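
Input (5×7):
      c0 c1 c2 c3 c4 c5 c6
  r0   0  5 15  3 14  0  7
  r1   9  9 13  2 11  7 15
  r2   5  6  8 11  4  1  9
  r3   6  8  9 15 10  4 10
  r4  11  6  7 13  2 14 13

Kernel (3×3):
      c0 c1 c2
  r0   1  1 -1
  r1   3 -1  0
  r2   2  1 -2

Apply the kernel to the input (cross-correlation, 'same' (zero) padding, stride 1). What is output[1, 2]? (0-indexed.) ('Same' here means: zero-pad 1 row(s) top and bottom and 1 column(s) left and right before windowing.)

The receptive field on the zero-padded input at this output position is [5 15 3 / 9 13 2 / 6 8 11]. Elementwise product with the kernel and sum: 5·1 + 15·1 + 3·-1 + 9·3 + 13·-1 + 6·2 + 8·1 + 11·-2.

29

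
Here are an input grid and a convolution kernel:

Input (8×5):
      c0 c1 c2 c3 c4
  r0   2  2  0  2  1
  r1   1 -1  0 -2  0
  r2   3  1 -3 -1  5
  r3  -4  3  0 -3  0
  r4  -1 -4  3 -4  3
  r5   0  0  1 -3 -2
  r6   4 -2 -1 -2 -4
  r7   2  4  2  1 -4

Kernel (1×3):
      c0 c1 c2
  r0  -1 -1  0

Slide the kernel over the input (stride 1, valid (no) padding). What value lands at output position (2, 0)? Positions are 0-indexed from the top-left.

-4

The receptive field on the input at this output position is [3 1 -3]. Elementwise product with the kernel and sum: 3·-1 + 1·-1.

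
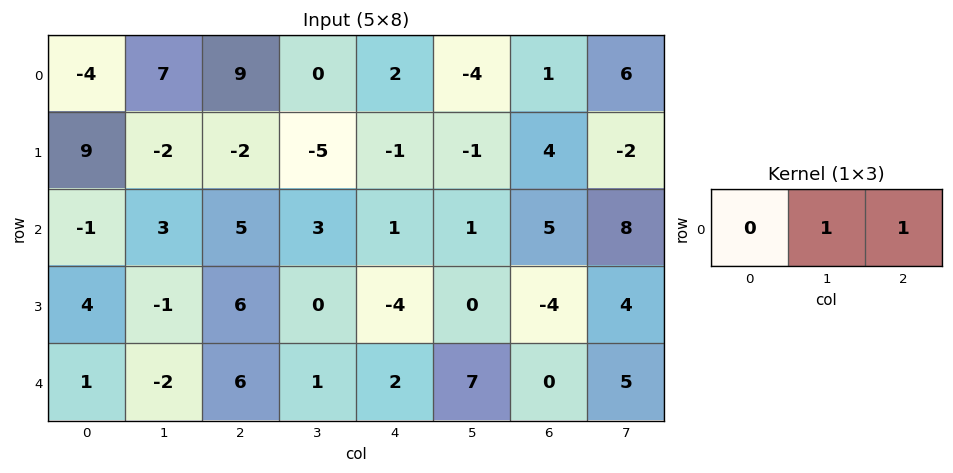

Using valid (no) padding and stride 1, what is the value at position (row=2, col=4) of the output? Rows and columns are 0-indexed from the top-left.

6

The receptive field on the input at this output position is [1 1 5]. Elementwise product with the kernel and sum: 1·1 + 5·1.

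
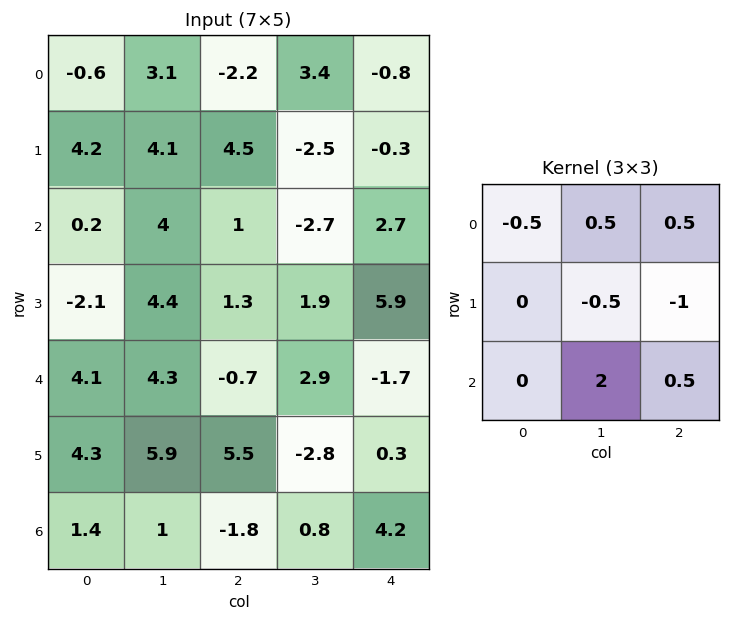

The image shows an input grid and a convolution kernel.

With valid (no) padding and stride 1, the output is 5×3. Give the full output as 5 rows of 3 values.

2.7 -0.05 -0.1
8.65 4.7 1.75
7.15 -5.35 -2.4
17 6.45 -1.95
-7.6 -4.2 5.75

Output[0,0]: The receptive field on the input at this output position is [-0.6 3.1 -2.2 / 4.2 4.1 4.5 / 0.2 4 1]. Elementwise product with the kernel and sum: -0.6·-0.5 + 3.1·0.5 + -2.2·0.5 + 4.1·-0.5 + 4.5·-1 + 4·2 + 1·0.5.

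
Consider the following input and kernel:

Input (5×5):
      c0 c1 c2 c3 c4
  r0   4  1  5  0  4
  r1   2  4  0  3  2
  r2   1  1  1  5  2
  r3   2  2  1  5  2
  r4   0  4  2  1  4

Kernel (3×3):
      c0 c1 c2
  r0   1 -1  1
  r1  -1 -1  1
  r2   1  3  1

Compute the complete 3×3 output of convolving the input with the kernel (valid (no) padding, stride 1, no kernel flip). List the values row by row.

7 4 26
6 20 13
12 18 3

Output[0,0]: The receptive field on the input at this output position is [4 1 5 / 2 4 0 / 1 1 1]. Elementwise product with the kernel and sum: 4·1 + 1·-1 + 5·1 + 2·-1 + 4·-1 + 0·1 + 1·1 + 1·3 + 1·1.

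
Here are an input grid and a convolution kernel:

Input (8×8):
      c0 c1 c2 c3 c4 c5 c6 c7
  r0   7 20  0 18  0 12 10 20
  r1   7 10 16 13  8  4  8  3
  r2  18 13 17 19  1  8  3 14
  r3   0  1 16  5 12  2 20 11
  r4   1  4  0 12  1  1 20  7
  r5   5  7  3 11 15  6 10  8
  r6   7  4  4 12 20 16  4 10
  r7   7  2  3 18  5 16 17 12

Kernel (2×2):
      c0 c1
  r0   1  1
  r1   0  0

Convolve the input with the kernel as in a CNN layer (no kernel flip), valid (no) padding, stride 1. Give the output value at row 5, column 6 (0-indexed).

18

The receptive field on the input at this output position is [10 8 / 4 10]. Elementwise product with the kernel and sum: 10·1 + 8·1.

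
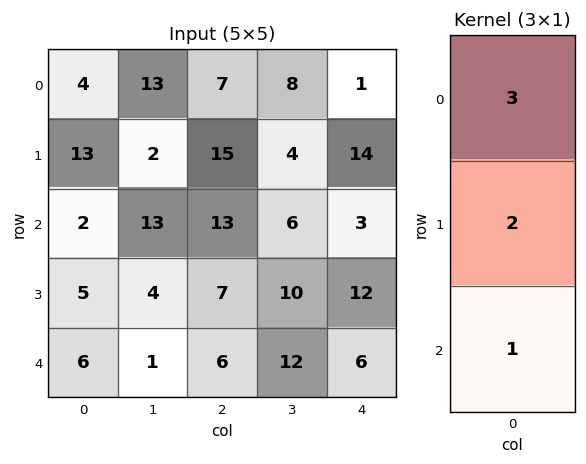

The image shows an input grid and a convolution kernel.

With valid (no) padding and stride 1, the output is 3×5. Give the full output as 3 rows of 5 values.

Output[0,0]: The receptive field on the input at this output position is [4 / 13 / 2]. Elementwise product with the kernel and sum: 4·3 + 13·2 + 2·1.

40 56 64 38 34
48 36 78 34 60
22 48 59 50 39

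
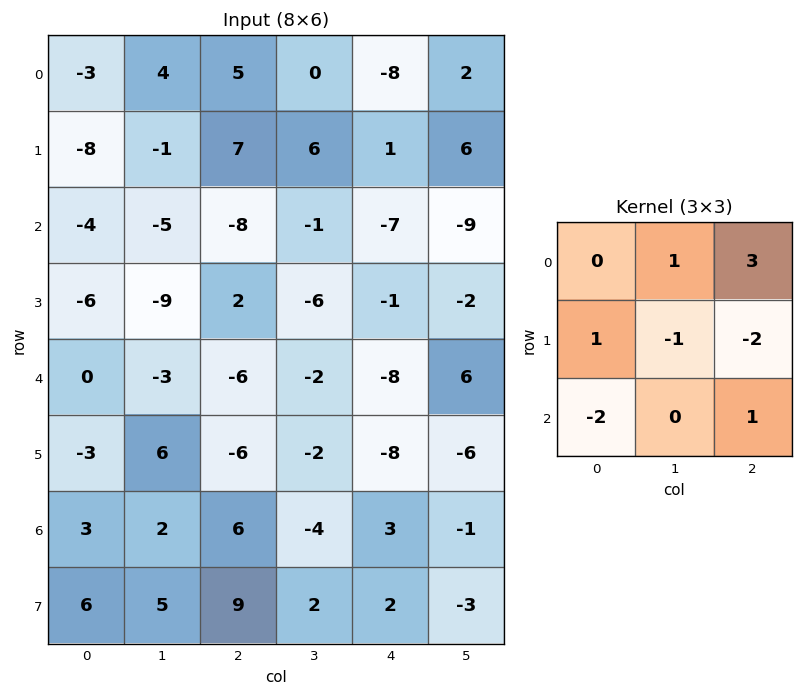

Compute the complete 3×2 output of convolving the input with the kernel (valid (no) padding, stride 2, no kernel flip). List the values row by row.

-2 -16
-36 -8
-18 -23

Output[0,0]: The receptive field on the input at this output position is [-3 4 5 / -8 -1 7 / -4 -5 -8]. Elementwise product with the kernel and sum: 4·1 + 5·3 + -8·1 + -1·-1 + 7·-2 + -4·-2 + -8·1.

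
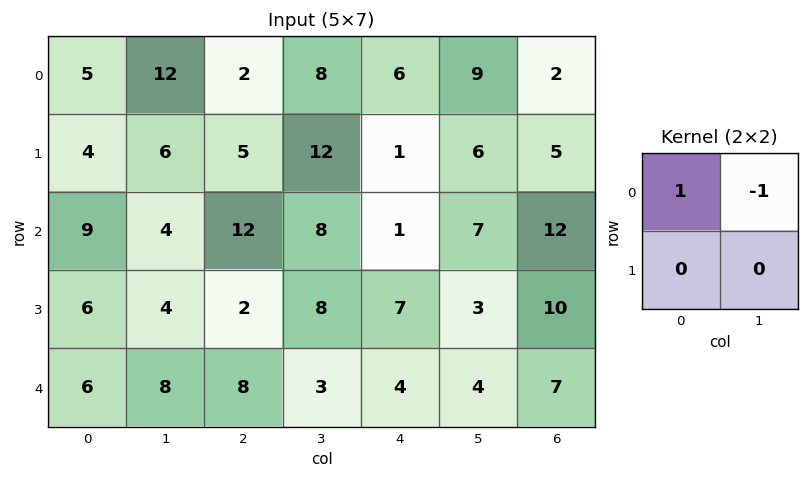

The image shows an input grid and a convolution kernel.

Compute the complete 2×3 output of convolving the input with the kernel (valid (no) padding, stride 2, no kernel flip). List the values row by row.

-7 -6 -3
5 4 -6

Output[0,0]: The receptive field on the input at this output position is [5 12 / 4 6]. Elementwise product with the kernel and sum: 5·1 + 12·-1.
Output[0,1]: The receptive field on the input at this output position is [2 8 / 5 12]. Elementwise product with the kernel and sum: 2·1 + 8·-1.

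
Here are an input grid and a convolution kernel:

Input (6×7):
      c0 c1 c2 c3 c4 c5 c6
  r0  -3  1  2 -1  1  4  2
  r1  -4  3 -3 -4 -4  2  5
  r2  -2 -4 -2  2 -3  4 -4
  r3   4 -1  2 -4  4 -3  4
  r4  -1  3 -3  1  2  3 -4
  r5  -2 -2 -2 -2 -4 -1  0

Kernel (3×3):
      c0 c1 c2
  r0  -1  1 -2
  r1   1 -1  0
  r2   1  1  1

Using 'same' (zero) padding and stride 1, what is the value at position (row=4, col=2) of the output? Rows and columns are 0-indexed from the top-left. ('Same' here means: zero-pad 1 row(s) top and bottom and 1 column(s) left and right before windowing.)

11

The receptive field on the zero-padded input at this output position is [-1 2 -4 / 3 -3 1 / -2 -2 -2]. Elementwise product with the kernel and sum: -1·-1 + 2·1 + -4·-2 + 3·1 + -3·-1 + -2·1 + -2·1 + -2·1.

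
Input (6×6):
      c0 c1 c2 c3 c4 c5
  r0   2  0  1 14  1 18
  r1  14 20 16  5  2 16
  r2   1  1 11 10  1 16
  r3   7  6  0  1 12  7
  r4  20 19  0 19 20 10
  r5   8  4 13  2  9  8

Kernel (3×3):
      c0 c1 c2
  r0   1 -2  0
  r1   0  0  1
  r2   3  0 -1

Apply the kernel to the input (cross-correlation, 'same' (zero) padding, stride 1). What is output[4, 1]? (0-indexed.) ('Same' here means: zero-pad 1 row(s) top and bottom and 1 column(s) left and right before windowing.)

6

The receptive field on the zero-padded input at this output position is [7 6 0 / 20 19 0 / 8 4 13]. Elementwise product with the kernel and sum: 7·1 + 6·-2 + 0·1 + 8·3 + 13·-1.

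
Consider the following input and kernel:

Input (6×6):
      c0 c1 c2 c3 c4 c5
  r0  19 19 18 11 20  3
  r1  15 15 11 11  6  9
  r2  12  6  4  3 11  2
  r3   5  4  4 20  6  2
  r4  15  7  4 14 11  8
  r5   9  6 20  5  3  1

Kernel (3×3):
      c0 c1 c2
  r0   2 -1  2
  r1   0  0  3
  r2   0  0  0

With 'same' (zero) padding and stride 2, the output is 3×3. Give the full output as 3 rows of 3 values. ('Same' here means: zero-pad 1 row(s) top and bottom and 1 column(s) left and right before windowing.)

Output[0,0]: The receptive field on the zero-padded input at this output position is [0 0 0 / 0 19 19 / 0 15 15]. Elementwise product with the kernel and sum: 0·2 + 0·-1 + 0·2 + 19·3.
Output[0,1]: The receptive field on the zero-padded input at this output position is [0 0 0 / 19 18 11 / 15 11 11]. Elementwise product with the kernel and sum: 0·2 + 0·-1 + 0·2 + 11·3.

57 33 9
33 50 40
24 86 62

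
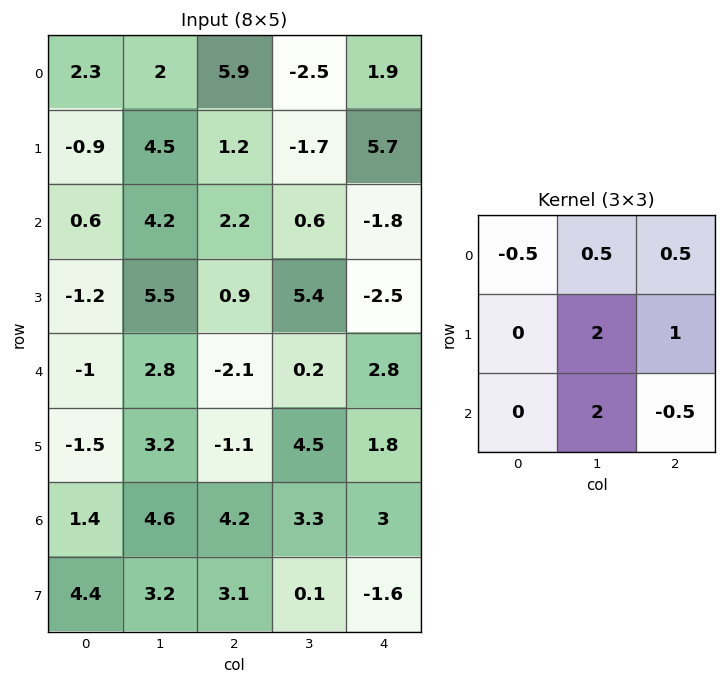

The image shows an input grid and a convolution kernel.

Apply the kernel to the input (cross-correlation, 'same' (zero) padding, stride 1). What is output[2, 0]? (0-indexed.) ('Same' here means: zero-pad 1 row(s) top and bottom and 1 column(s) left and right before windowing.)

2.05

The receptive field on the zero-padded input at this output position is [0 -0.9 4.5 / 0 0.6 4.2 / 0 -1.2 5.5]. Elementwise product with the kernel and sum: 0·-0.5 + -0.9·0.5 + 4.5·0.5 + 0.6·2 + 4.2·1 + -1.2·2 + 5.5·-0.5.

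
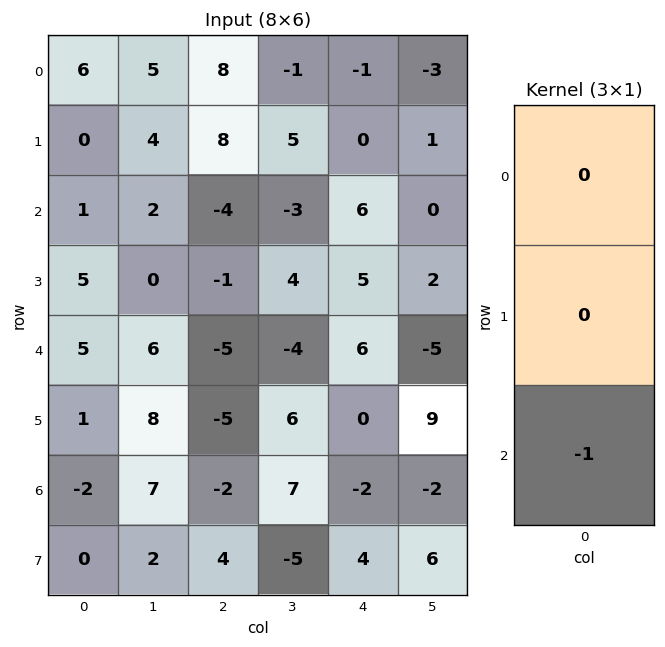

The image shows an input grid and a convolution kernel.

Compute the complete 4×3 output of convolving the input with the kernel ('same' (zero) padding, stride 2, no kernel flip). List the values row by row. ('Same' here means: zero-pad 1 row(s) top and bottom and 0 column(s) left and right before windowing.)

0 -8 0
-5 1 -5
-1 5 0
0 -4 -4

Output[0,0]: The receptive field on the zero-padded input at this output position is [0 / 6 / 0]. Elementwise product with the kernel and sum: 0·-1.
Output[0,1]: The receptive field on the zero-padded input at this output position is [0 / 8 / 8]. Elementwise product with the kernel and sum: 8·-1.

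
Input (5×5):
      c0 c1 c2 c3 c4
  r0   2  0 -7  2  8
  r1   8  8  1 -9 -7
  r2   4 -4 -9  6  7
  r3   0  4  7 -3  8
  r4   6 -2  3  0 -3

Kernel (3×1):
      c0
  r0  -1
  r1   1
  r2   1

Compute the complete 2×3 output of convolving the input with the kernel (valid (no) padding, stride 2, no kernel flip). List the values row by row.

10 -1 -8
2 19 -2

Output[0,0]: The receptive field on the input at this output position is [2 / 8 / 4]. Elementwise product with the kernel and sum: 2·-1 + 8·1 + 4·1.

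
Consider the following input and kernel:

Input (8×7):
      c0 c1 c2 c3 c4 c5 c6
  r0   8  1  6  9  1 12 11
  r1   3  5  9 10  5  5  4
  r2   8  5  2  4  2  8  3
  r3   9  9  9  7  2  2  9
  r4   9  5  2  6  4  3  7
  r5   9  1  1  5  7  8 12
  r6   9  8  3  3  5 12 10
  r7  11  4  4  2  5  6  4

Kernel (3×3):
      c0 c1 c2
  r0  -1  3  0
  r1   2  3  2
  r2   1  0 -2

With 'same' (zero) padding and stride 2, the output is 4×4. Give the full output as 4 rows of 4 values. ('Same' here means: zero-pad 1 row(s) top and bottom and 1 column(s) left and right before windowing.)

Output[0,0]: The receptive field on the zero-padded input at this output position is [0 0 0 / 0 8 1 / 0 3 5]. Elementwise product with the kernel and sum: 0·-1 + 0·3 + 0·2 + 8·3 + 1·2 + 0·1 + 5·-2.

16 23 45 62
25 41 38 34
62 37 18 60
62 33 51 88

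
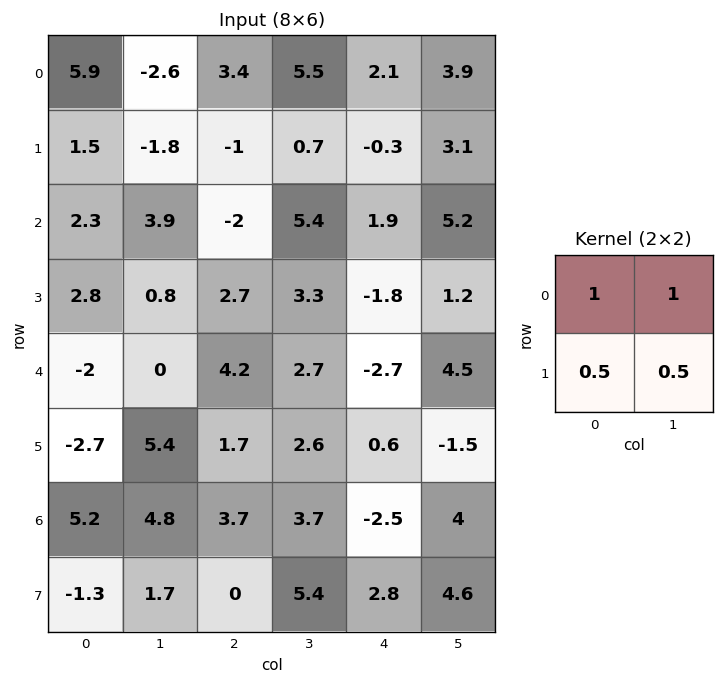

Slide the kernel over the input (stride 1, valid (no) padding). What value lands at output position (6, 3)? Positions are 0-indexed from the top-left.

5.3

The receptive field on the input at this output position is [3.7 -2.5 / 5.4 2.8]. Elementwise product with the kernel and sum: 3.7·1 + -2.5·1 + 5.4·0.5 + 2.8·0.5.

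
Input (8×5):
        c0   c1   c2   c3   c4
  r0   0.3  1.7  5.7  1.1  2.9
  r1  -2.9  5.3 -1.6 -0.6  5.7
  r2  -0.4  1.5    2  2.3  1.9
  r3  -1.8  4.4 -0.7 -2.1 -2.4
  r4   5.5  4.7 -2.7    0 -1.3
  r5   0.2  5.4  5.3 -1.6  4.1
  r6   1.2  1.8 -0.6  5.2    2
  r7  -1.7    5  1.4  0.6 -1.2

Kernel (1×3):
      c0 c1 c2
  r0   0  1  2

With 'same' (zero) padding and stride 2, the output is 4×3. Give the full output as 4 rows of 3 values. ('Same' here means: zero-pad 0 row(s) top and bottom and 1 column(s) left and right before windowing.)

3.7 7.9 2.9
2.6 6.6 1.9
14.9 -2.7 -1.3
4.8 9.8 2

Output[0,0]: The receptive field on the zero-padded input at this output position is [0 0.3 1.7]. Elementwise product with the kernel and sum: 0.3·1 + 1.7·2.
Output[0,1]: The receptive field on the zero-padded input at this output position is [1.7 5.7 1.1]. Elementwise product with the kernel and sum: 5.7·1 + 1.1·2.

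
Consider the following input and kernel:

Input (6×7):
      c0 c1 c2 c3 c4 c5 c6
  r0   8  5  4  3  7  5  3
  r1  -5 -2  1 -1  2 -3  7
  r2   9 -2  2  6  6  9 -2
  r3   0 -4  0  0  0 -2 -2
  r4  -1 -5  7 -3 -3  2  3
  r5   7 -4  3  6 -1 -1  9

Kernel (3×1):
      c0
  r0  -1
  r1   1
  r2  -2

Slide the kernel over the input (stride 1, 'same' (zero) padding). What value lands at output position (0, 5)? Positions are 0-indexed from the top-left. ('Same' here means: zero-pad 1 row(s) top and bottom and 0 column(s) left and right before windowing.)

11

The receptive field on the zero-padded input at this output position is [0 / 5 / -3]. Elementwise product with the kernel and sum: 0·-1 + 5·1 + -3·-2.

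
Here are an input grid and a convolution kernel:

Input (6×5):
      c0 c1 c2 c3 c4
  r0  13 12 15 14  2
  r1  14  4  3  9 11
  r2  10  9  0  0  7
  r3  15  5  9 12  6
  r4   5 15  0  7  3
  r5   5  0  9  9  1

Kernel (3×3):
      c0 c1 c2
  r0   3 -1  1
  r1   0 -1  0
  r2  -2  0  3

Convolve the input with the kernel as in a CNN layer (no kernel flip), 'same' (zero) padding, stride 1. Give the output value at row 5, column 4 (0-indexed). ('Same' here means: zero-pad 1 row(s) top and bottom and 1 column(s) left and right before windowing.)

The receptive field on the zero-padded input at this output position is [7 3 0 / 9 1 0 / 0 0 0]. Elementwise product with the kernel and sum: 7·3 + 3·-1 + 0·1 + 1·-1 + 0·-2 + 0·3.

17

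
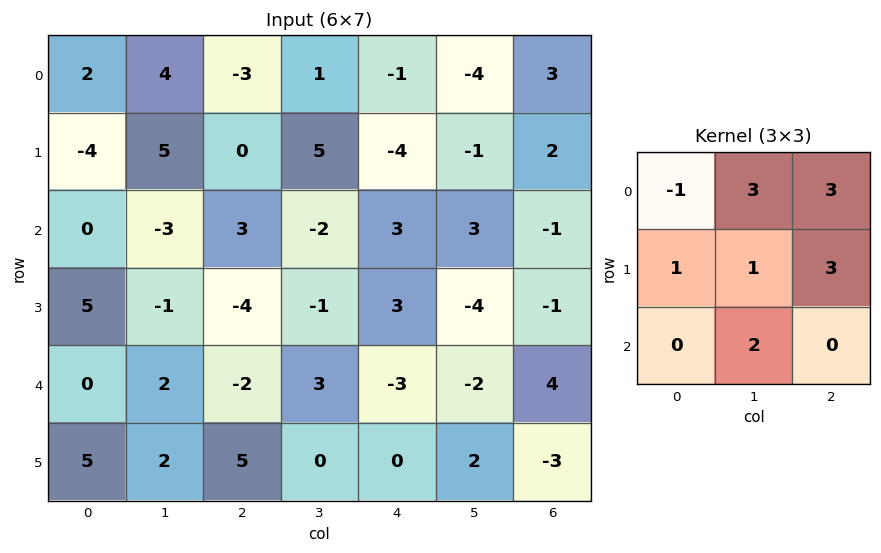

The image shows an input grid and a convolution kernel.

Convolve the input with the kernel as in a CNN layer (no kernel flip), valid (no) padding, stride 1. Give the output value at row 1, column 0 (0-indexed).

The receptive field on the input at this output position is [-4 5 0 / 0 -3 3 / 5 -1 -4]. Elementwise product with the kernel and sum: -4·-1 + 5·3 + 0·3 + 0·1 + -3·1 + 3·3 + -1·2.

23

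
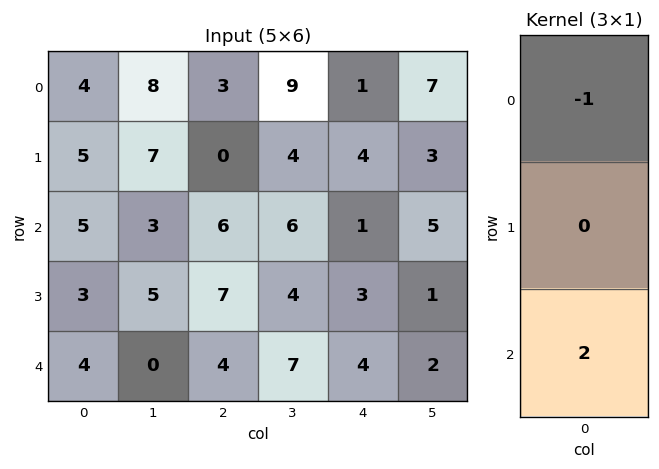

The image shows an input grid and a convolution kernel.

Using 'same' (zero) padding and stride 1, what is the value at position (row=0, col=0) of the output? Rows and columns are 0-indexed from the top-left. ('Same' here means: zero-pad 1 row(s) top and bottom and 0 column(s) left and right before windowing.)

The receptive field on the zero-padded input at this output position is [0 / 4 / 5]. Elementwise product with the kernel and sum: 0·-1 + 5·2.

10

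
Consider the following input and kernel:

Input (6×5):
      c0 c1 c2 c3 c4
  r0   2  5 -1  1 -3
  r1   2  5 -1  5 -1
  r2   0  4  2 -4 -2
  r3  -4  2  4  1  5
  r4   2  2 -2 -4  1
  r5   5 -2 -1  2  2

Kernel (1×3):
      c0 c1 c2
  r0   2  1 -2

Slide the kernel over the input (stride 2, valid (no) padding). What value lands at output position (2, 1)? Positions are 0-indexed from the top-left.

-10

The receptive field on the input at this output position is [-2 -4 1]. Elementwise product with the kernel and sum: -2·2 + -4·1 + 1·-2.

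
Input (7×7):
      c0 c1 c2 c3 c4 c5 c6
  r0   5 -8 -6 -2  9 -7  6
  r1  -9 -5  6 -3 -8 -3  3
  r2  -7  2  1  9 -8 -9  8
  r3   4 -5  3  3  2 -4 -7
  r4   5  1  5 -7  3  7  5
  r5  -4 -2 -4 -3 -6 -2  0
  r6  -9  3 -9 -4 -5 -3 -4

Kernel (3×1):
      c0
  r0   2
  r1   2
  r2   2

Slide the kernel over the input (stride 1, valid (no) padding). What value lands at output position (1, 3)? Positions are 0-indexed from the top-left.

18

The receptive field on the input at this output position is [-3 / 9 / 3]. Elementwise product with the kernel and sum: -3·2 + 9·2 + 3·2.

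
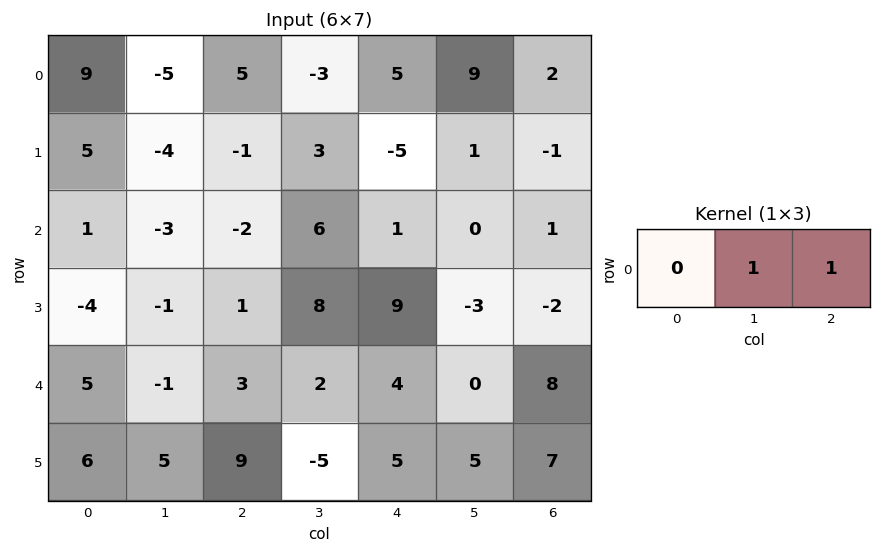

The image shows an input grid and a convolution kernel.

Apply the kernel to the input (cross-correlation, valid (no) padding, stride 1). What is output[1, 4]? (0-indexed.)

0

The receptive field on the input at this output position is [-5 1 -1]. Elementwise product with the kernel and sum: 1·1 + -1·1.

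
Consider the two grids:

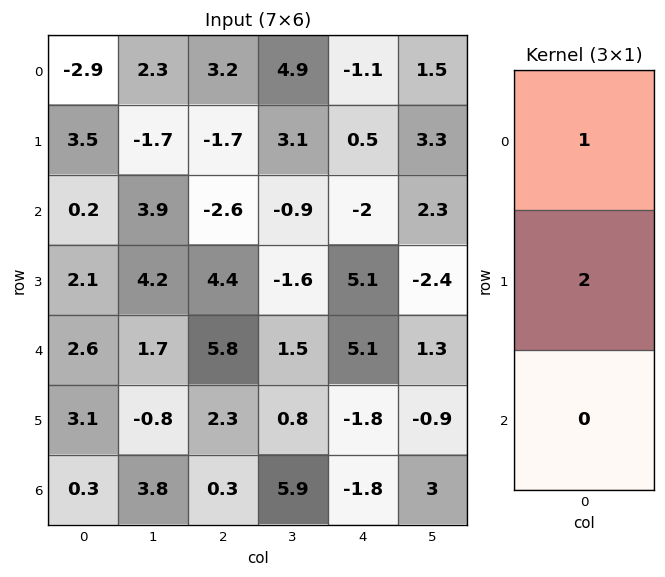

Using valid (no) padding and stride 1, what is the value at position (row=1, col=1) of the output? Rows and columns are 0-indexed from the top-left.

6.1

The receptive field on the input at this output position is [-1.7 / 3.9 / 4.2]. Elementwise product with the kernel and sum: -1.7·1 + 3.9·2.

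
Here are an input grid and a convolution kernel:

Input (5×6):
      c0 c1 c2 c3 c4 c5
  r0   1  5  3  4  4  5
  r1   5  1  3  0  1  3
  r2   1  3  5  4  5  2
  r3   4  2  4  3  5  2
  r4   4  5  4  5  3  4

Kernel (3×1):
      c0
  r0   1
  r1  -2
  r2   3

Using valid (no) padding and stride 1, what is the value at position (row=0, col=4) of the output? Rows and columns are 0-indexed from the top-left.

17

The receptive field on the input at this output position is [4 / 1 / 5]. Elementwise product with the kernel and sum: 4·1 + 1·-2 + 5·3.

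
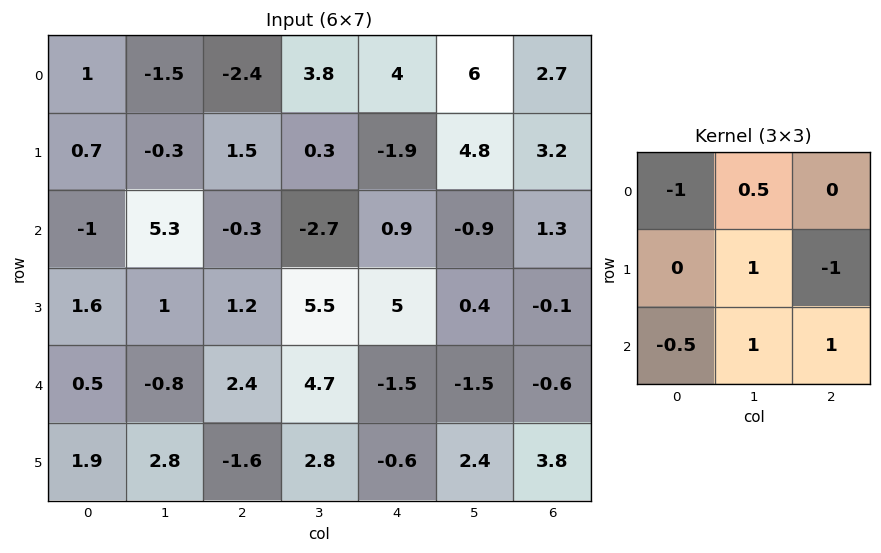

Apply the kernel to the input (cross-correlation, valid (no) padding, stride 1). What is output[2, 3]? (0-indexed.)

The receptive field on the input at this output position is [-2.7 0.9 -0.9 / 5.5 5 0.4 / 4.7 -1.5 -1.5]. Elementwise product with the kernel and sum: -2.7·-1 + 0.9·0.5 + 5·1 + 0.4·-1 + 4.7·-0.5 + -1.5·1 + -1.5·1.

2.4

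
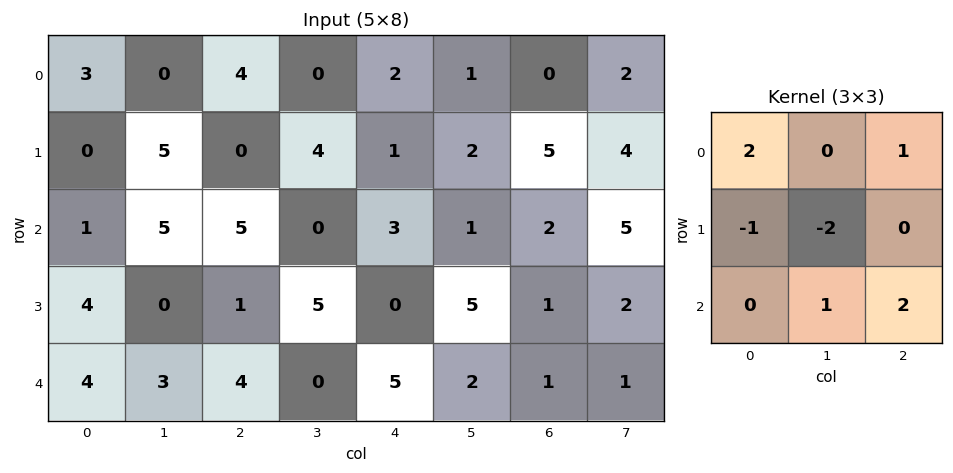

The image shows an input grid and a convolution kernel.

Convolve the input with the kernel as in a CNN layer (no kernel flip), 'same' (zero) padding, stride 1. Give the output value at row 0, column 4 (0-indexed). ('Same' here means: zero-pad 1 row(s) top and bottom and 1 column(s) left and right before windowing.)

1

The receptive field on the zero-padded input at this output position is [0 0 0 / 0 2 1 / 4 1 2]. Elementwise product with the kernel and sum: 0·2 + 0·1 + 0·-1 + 2·-2 + 1·1 + 2·2.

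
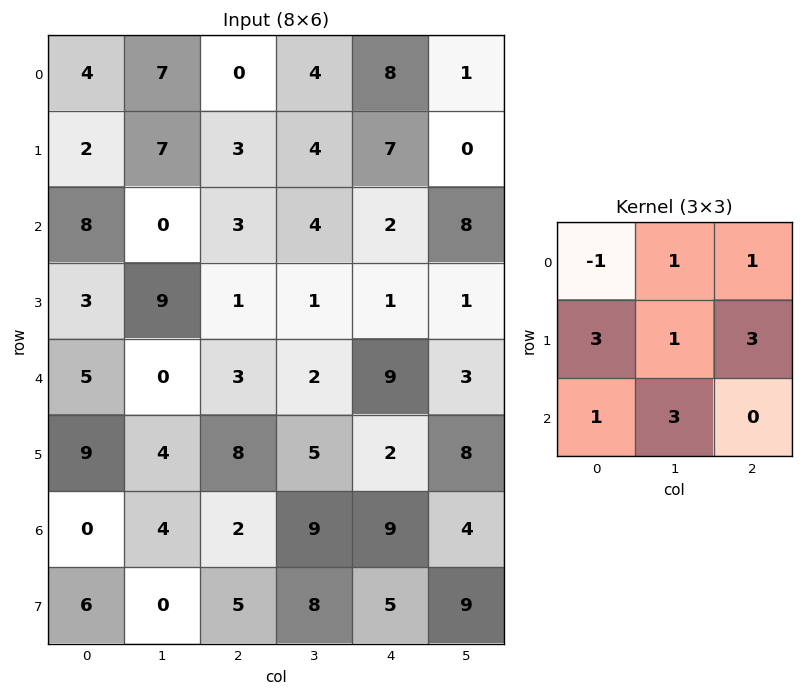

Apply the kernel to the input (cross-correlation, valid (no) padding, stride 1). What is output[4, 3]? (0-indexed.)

The receptive field on the input at this output position is [2 9 3 / 5 2 8 / 9 9 4]. Elementwise product with the kernel and sum: 2·-1 + 9·1 + 3·1 + 5·3 + 2·1 + 8·3 + 9·1 + 9·3.

87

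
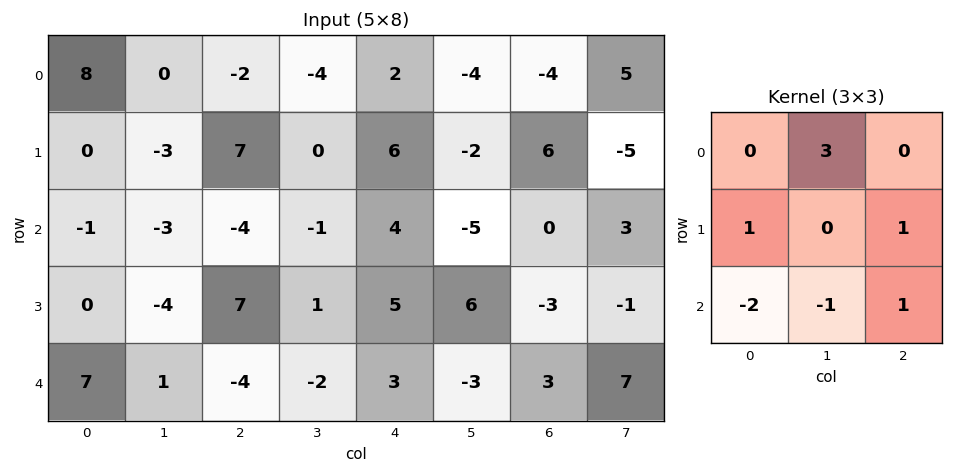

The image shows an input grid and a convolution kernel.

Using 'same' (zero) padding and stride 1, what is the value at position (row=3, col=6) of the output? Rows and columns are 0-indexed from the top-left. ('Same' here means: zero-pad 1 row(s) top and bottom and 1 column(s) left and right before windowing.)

15

The receptive field on the zero-padded input at this output position is [-5 0 3 / 6 -3 -1 / -3 3 7]. Elementwise product with the kernel and sum: 0·3 + 6·1 + -1·1 + -3·-2 + 3·-1 + 7·1.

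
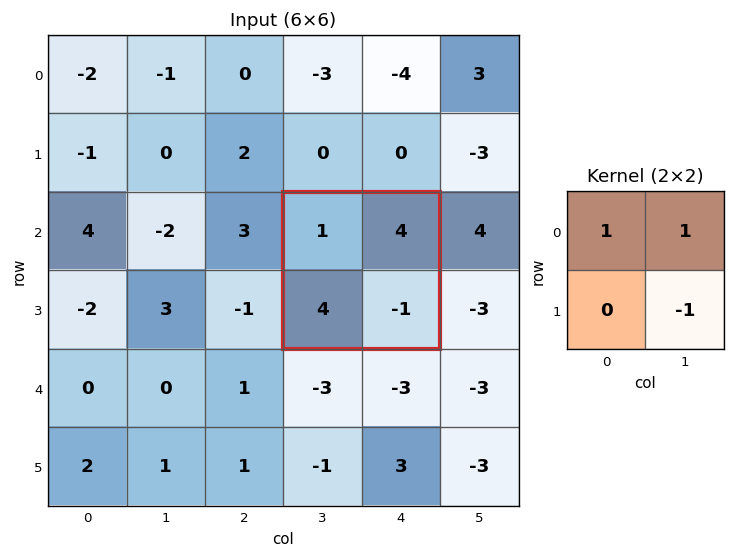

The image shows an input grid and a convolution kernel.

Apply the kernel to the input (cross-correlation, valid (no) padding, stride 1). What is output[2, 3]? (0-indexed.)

The receptive field on the input at this output position is [1 4 / 4 -1]. Elementwise product with the kernel and sum: 1·1 + 4·1 + -1·-1.

6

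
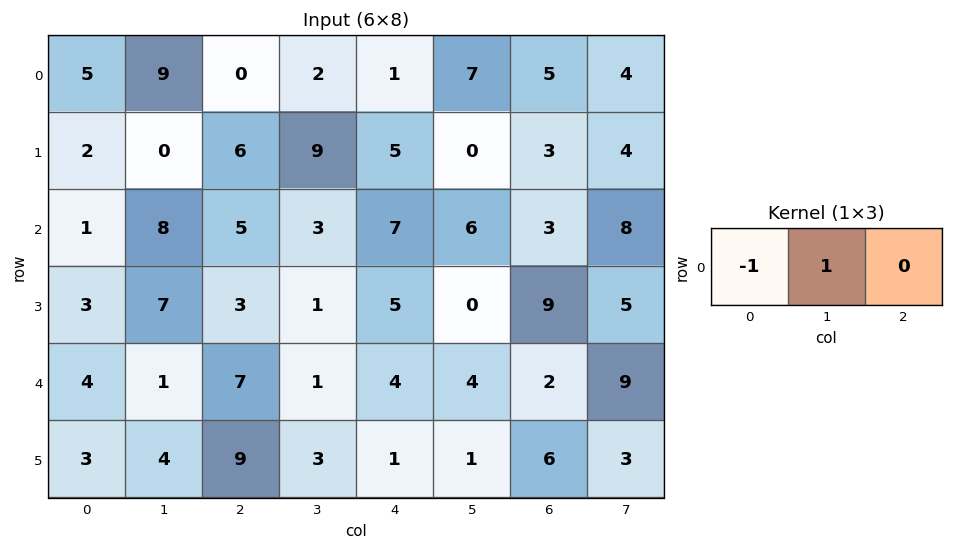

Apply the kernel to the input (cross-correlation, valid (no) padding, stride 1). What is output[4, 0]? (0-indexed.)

The receptive field on the input at this output position is [4 1 7]. Elementwise product with the kernel and sum: 4·-1 + 1·1.

-3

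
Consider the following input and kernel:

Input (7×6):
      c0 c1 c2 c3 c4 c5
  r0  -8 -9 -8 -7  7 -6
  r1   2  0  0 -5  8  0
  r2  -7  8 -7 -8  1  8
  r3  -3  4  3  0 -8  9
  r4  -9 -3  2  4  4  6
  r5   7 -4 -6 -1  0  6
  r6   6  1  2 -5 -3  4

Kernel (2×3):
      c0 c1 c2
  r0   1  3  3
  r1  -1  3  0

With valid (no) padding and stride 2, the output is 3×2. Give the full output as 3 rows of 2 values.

Output[0,0]: The receptive field on the input at this output position is [-8 -9 -8 / 2 0 0]. Elementwise product with the kernel and sum: -8·1 + -9·3 + -8·3 + 2·-1 + 0·3.

-61 -23
11 -31
-31 29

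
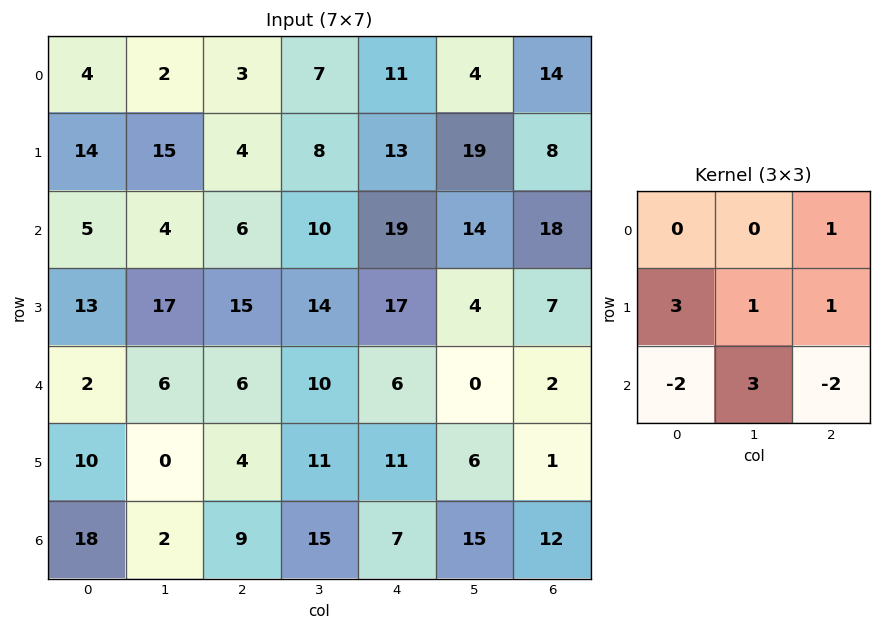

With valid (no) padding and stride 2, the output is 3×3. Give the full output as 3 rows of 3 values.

54 24 48
79 101 64
-8 53 49

Output[0,0]: The receptive field on the input at this output position is [4 2 3 / 14 15 4 / 5 4 6]. Elementwise product with the kernel and sum: 3·1 + 14·3 + 15·1 + 4·1 + 5·-2 + 4·3 + 6·-2.
Output[0,1]: The receptive field on the input at this output position is [3 7 11 / 4 8 13 / 6 10 19]. Elementwise product with the kernel and sum: 11·1 + 4·3 + 8·1 + 13·1 + 6·-2 + 10·3 + 19·-2.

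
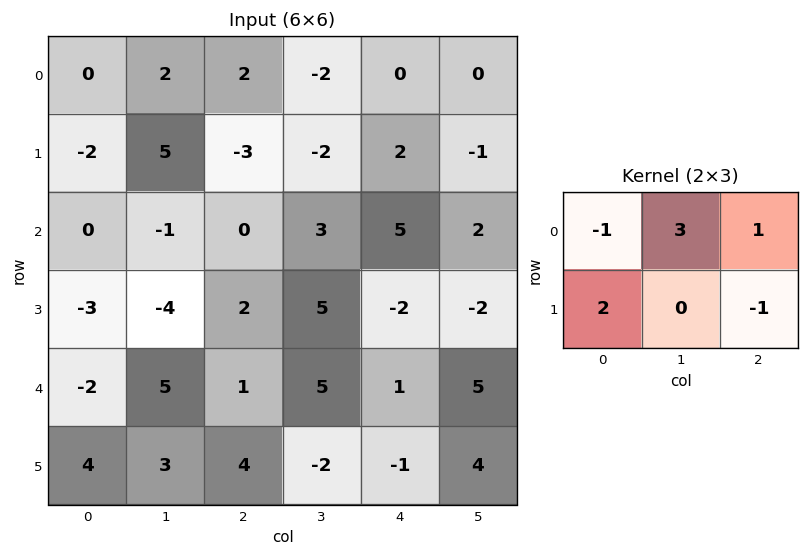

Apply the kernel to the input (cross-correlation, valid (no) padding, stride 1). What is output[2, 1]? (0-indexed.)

-9

The receptive field on the input at this output position is [-1 0 3 / -4 2 5]. Elementwise product with the kernel and sum: -1·-1 + 0·3 + 3·1 + -4·2 + 5·-1.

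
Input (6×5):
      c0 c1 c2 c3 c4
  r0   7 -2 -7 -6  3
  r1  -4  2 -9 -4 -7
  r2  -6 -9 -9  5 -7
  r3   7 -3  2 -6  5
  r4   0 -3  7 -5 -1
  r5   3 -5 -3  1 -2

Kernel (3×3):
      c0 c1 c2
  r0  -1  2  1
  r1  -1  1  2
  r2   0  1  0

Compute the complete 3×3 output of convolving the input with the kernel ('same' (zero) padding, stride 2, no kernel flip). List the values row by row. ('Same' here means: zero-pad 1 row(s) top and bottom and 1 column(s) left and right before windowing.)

-1 -26 2
-23 -12 -17
8 -2 18

Output[0,0]: The receptive field on the zero-padded input at this output position is [0 0 0 / 0 7 -2 / 0 -4 2]. Elementwise product with the kernel and sum: 0·-1 + 0·2 + 0·1 + 0·-1 + 7·1 + -2·2 + -4·1.
Output[0,1]: The receptive field on the zero-padded input at this output position is [0 0 0 / -2 -7 -6 / 2 -9 -4]. Elementwise product with the kernel and sum: 0·-1 + 0·2 + 0·1 + -2·-1 + -7·1 + -6·2 + -9·1.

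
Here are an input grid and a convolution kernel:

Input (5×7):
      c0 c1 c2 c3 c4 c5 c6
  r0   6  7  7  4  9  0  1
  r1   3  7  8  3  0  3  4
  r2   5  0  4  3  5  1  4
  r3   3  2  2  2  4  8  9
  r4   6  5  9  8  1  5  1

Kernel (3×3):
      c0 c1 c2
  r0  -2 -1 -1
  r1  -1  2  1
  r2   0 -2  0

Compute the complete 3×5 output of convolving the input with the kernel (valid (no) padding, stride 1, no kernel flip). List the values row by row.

Output[0,0]: The receptive field on the input at this output position is [6 7 7 / 3 7 8 / 5 0 4]. Elementwise product with the kernel and sum: 6·-2 + 7·-1 + 7·-1 + 3·-1 + 7·2 + 8·1 + 0·-2.
Output[0,1]: The receptive field on the input at this output position is [7 7 4 / 7 8 3 / 0 4 3]. Elementwise product with the kernel and sum: 7·-2 + 7·-1 + 4·-1 + 7·-1 + 8·2 + 3·1 + 4·-2.

-7 -21 -35 -27 -11
-26 -18 -16 -9 -22
-21 -21 -26 0 -4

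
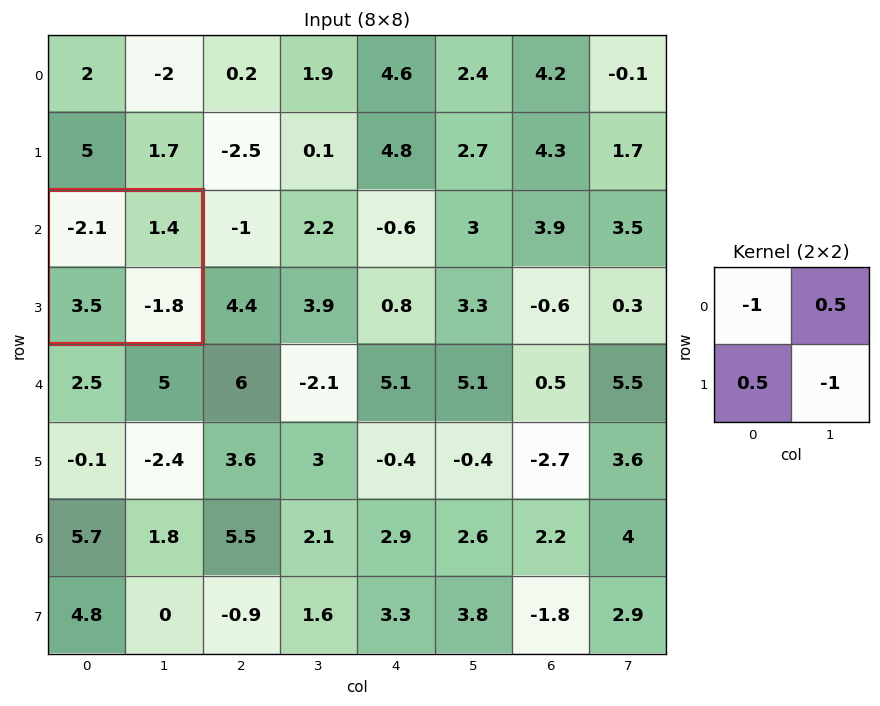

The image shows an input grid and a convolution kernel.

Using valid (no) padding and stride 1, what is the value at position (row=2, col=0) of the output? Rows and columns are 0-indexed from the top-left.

The receptive field on the input at this output position is [-2.1 1.4 / 3.5 -1.8]. Elementwise product with the kernel and sum: -2.1·-1 + 1.4·0.5 + 3.5·0.5 + -1.8·-1.

6.35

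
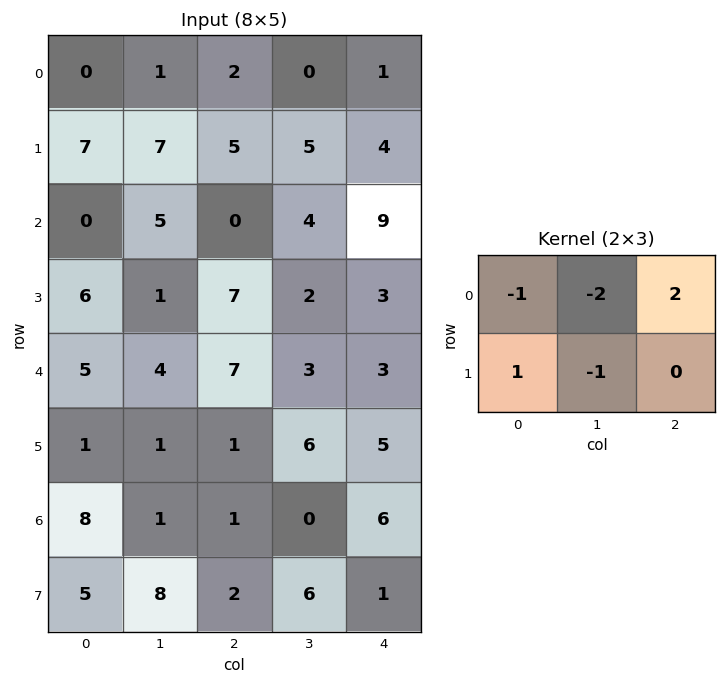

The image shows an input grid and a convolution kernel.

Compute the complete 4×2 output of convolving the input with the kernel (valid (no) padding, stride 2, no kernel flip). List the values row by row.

Output[0,0]: The receptive field on the input at this output position is [0 1 2 / 7 7 5]. Elementwise product with the kernel and sum: 0·-1 + 1·-2 + 2·2 + 7·1 + 7·-1.
Output[0,1]: The receptive field on the input at this output position is [2 0 1 / 5 5 4]. Elementwise product with the kernel and sum: 2·-1 + 0·-2 + 1·2 + 5·1 + 5·-1.

2 0
-5 15
1 -12
-11 7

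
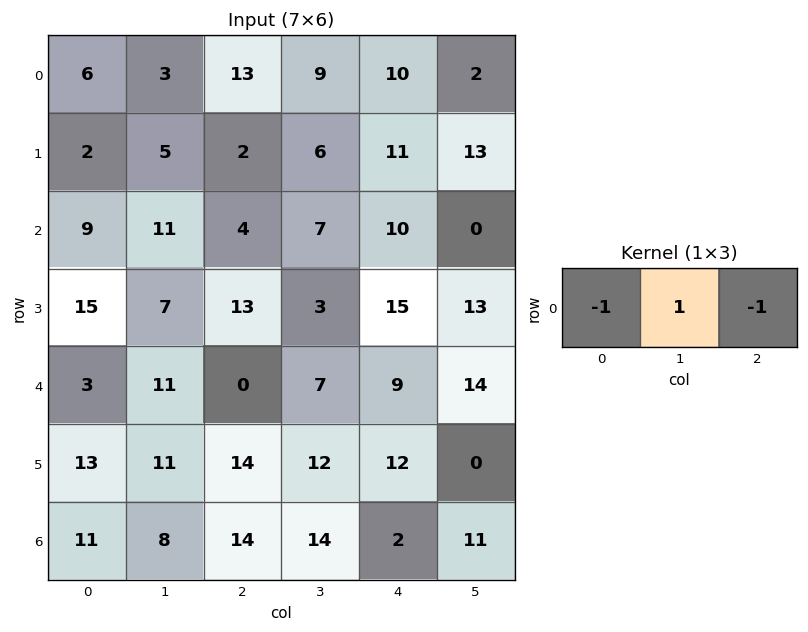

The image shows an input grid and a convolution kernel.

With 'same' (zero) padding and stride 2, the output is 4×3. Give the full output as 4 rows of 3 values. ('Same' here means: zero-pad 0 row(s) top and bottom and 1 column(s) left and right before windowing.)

Output[0,0]: The receptive field on the zero-padded input at this output position is [0 6 3]. Elementwise product with the kernel and sum: 0·-1 + 6·1 + 3·-1.

3 1 -1
-2 -14 3
-8 -18 -12
3 -8 -23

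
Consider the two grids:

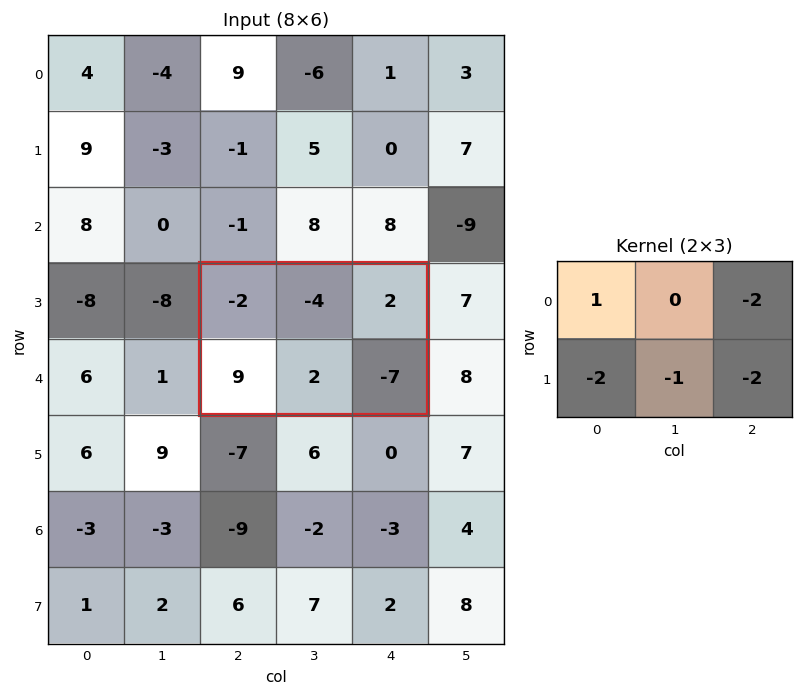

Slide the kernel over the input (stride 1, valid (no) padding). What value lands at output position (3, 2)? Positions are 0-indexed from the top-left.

-12

The receptive field on the input at this output position is [-2 -4 2 / 9 2 -7]. Elementwise product with the kernel and sum: -2·1 + 2·-2 + 9·-2 + 2·-1 + -7·-2.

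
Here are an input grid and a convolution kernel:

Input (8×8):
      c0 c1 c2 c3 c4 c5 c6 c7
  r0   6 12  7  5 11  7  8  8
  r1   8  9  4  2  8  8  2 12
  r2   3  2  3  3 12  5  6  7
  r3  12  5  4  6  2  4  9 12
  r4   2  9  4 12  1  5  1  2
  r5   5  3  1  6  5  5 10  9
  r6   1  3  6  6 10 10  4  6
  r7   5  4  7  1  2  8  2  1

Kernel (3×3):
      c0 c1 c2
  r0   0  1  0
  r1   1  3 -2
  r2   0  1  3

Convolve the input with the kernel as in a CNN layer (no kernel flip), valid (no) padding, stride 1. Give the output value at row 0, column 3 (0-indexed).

The receptive field on the input at this output position is [5 11 7 / 2 8 8 / 3 12 5]. Elementwise product with the kernel and sum: 11·1 + 2·1 + 8·3 + 8·-2 + 12·1 + 5·3.

48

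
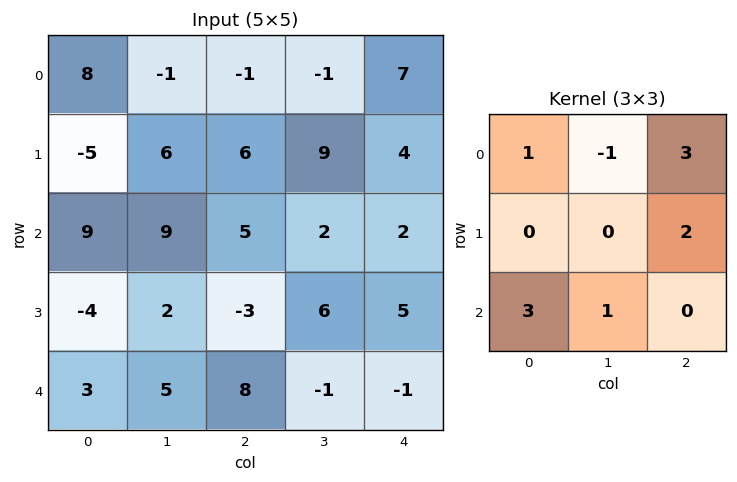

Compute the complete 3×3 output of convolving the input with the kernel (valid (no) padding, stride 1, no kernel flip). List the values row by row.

Output[0,0]: The receptive field on the input at this output position is [8 -1 -1 / -5 6 6 / 9 9 5]. Elementwise product with the kernel and sum: 8·1 + -1·-1 + -1·3 + 6·2 + 9·3 + 9·1.

54 47 46
7 34 10
23 45 42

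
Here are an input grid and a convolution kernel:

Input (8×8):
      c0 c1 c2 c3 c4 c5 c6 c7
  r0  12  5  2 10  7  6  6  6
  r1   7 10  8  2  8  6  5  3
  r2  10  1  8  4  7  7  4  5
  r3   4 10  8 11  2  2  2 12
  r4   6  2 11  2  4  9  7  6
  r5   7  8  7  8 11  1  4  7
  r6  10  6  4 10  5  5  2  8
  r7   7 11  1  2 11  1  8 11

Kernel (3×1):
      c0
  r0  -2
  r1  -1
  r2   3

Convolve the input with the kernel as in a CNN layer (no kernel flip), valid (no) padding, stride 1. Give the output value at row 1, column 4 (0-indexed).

The receptive field on the input at this output position is [8 / 7 / 2]. Elementwise product with the kernel and sum: 8·-2 + 7·-1 + 2·3.

-17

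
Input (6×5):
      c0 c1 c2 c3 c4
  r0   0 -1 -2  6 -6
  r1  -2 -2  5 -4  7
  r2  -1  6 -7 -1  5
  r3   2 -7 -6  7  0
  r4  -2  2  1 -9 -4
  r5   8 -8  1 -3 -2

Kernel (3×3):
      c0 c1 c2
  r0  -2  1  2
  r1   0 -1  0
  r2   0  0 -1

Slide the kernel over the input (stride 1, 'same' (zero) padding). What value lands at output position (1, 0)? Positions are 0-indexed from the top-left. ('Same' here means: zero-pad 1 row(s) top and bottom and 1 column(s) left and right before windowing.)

The receptive field on the zero-padded input at this output position is [0 0 -1 / 0 -2 -2 / 0 -1 6]. Elementwise product with the kernel and sum: 0·-2 + 0·1 + -1·2 + -2·-1 + 6·-1.

-6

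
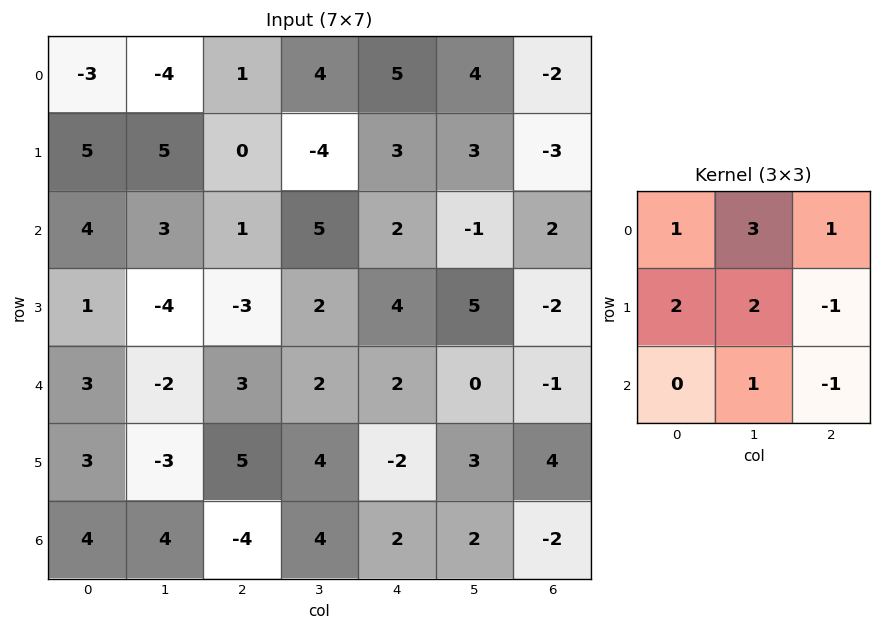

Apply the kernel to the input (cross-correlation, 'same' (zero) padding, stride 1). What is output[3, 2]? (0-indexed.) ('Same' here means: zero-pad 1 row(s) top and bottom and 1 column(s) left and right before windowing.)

-4

The receptive field on the zero-padded input at this output position is [3 1 5 / -4 -3 2 / -2 3 2]. Elementwise product with the kernel and sum: 3·1 + 1·3 + 5·1 + -4·2 + -3·2 + 2·-1 + 3·1 + 2·-1.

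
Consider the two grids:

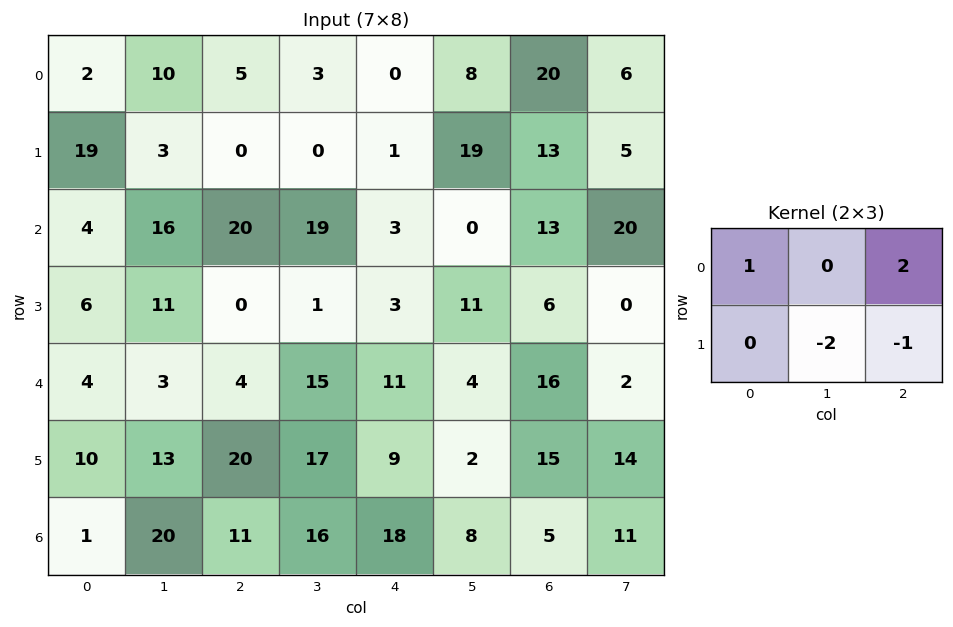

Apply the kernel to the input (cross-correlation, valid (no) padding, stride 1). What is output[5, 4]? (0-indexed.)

18

The receptive field on the input at this output position is [9 2 15 / 18 8 5]. Elementwise product with the kernel and sum: 9·1 + 15·2 + 8·-2 + 5·-1.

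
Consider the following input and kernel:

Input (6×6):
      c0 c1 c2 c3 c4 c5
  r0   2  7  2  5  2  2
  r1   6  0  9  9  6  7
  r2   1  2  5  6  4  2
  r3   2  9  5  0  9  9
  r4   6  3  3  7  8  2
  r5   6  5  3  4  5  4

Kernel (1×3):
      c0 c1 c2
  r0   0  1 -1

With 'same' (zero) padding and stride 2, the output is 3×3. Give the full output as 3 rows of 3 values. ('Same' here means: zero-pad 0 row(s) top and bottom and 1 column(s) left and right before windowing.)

-5 -3 0
-1 -1 2
3 -4 6

Output[0,0]: The receptive field on the zero-padded input at this output position is [0 2 7]. Elementwise product with the kernel and sum: 2·1 + 7·-1.
Output[0,1]: The receptive field on the zero-padded input at this output position is [7 2 5]. Elementwise product with the kernel and sum: 2·1 + 5·-1.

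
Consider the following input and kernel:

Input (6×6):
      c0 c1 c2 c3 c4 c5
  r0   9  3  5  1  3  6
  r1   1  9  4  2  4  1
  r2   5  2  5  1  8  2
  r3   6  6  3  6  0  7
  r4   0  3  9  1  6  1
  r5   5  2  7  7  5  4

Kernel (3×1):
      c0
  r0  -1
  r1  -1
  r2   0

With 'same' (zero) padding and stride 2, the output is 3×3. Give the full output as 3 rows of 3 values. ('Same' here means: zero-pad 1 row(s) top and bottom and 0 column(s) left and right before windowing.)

-9 -5 -3
-6 -9 -12
-6 -12 -6

Output[0,0]: The receptive field on the zero-padded input at this output position is [0 / 9 / 1]. Elementwise product with the kernel and sum: 0·-1 + 9·-1.
Output[0,1]: The receptive field on the zero-padded input at this output position is [0 / 5 / 4]. Elementwise product with the kernel and sum: 0·-1 + 5·-1.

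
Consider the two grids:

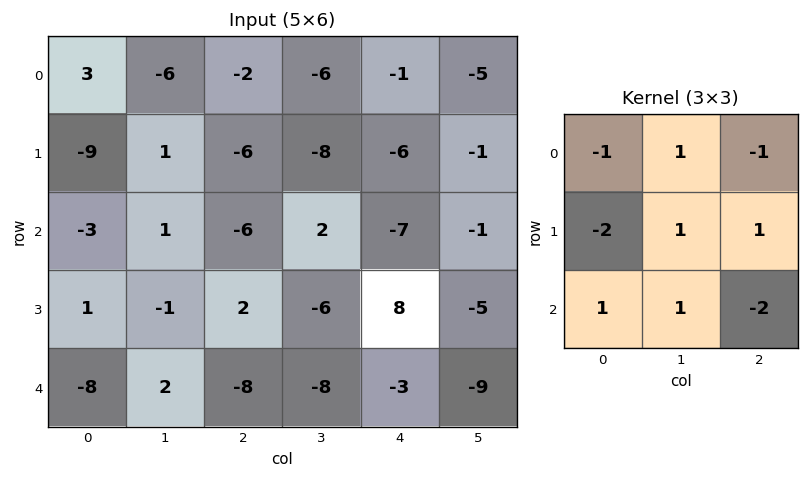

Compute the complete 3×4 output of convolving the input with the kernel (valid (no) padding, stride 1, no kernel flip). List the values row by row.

Output[0,0]: The receptive field on the input at this output position is [3 -6 -2 / -9 1 -6 / -3 1 -6]. Elementwise product with the kernel and sum: 3·-1 + -6·1 + -2·-1 + -9·-2 + 1·1 + -6·1 + -3·1 + 1·1 + -6·-2.
Output[0,1]: The receptive field on the input at this output position is [-6 -2 -6 / 1 -6 -8 / 1 -6 2]. Elementwise product with the kernel and sum: -6·-1 + -2·1 + -6·-1 + 1·-2 + -6·1 + -8·1 + 1·1 + -6·1 + 2·-2.

16 -15 5 16
13 8 -9 3
19 -1 3 14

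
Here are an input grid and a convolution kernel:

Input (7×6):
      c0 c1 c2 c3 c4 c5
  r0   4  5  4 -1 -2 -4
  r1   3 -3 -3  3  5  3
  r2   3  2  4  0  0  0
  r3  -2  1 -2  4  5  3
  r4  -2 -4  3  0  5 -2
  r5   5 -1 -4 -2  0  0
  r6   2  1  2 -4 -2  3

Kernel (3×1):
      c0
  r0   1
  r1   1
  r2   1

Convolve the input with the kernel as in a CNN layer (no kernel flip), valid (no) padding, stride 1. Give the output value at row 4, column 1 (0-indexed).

-4

The receptive field on the input at this output position is [-4 / -1 / 1]. Elementwise product with the kernel and sum: -4·1 + -1·1 + 1·1.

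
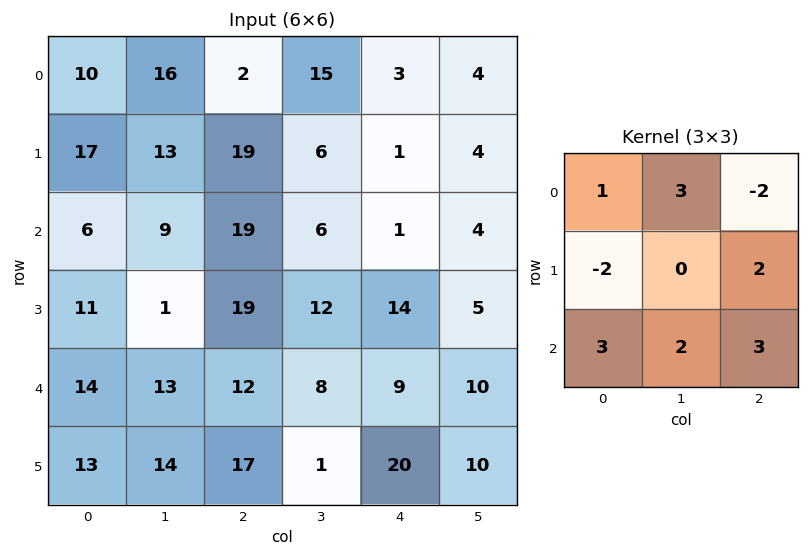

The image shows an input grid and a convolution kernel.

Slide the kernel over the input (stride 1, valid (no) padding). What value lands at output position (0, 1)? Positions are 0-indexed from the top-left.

61

The receptive field on the input at this output position is [16 2 15 / 13 19 6 / 9 19 6]. Elementwise product with the kernel and sum: 16·1 + 2·3 + 15·-2 + 13·-2 + 6·2 + 9·3 + 19·2 + 6·3.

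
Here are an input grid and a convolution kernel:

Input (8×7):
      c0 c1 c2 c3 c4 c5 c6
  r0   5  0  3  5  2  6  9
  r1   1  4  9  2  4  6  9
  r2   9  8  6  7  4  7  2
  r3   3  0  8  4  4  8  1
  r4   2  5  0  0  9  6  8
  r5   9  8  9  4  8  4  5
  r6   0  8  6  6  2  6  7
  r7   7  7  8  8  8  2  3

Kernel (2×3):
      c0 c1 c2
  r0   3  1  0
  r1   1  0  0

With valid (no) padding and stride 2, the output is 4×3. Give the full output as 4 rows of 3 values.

16 23 16
38 33 23
20 9 41
15 32 20

Output[0,0]: The receptive field on the input at this output position is [5 0 3 / 1 4 9]. Elementwise product with the kernel and sum: 5·3 + 0·1 + 1·1.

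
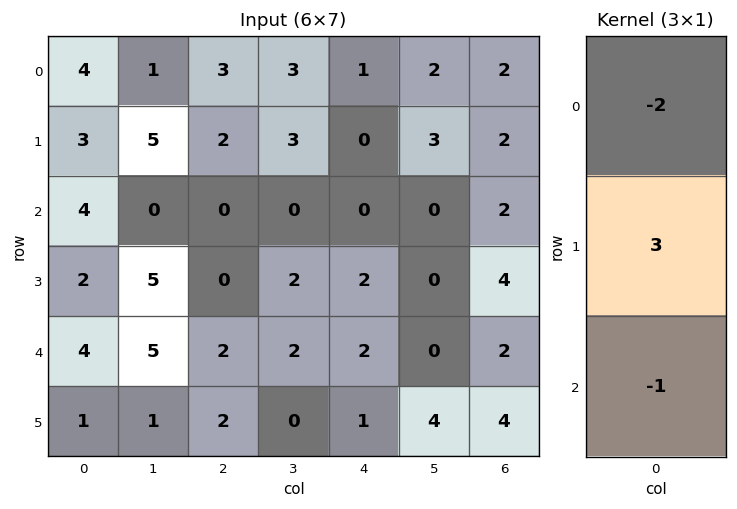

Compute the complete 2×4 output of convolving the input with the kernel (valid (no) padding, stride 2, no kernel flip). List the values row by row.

Output[0,0]: The receptive field on the input at this output position is [4 / 3 / 4]. Elementwise product with the kernel and sum: 4·-2 + 3·3 + 4·-1.

-3 0 -2 0
-6 -2 4 6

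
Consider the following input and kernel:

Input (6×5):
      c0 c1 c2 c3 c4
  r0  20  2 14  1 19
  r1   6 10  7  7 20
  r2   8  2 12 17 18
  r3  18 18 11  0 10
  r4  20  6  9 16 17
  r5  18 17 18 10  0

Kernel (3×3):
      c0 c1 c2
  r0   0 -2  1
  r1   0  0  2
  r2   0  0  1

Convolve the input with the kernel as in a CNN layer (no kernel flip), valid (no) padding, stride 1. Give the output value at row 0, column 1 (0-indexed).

4

The receptive field on the input at this output position is [2 14 1 / 10 7 7 / 2 12 17]. Elementwise product with the kernel and sum: 14·-2 + 1·1 + 7·2 + 17·1.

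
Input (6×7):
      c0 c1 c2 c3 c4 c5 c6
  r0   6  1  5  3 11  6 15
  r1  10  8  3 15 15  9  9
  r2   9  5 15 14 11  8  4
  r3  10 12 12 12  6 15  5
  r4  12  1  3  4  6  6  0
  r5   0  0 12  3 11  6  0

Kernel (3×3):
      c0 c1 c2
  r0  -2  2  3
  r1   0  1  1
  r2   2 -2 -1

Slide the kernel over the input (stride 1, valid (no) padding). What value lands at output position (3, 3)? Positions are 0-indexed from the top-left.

23

The receptive field on the input at this output position is [12 6 15 / 4 6 6 / 3 11 6]. Elementwise product with the kernel and sum: 12·-2 + 6·2 + 15·3 + 6·1 + 6·1 + 3·2 + 11·-2 + 6·-1.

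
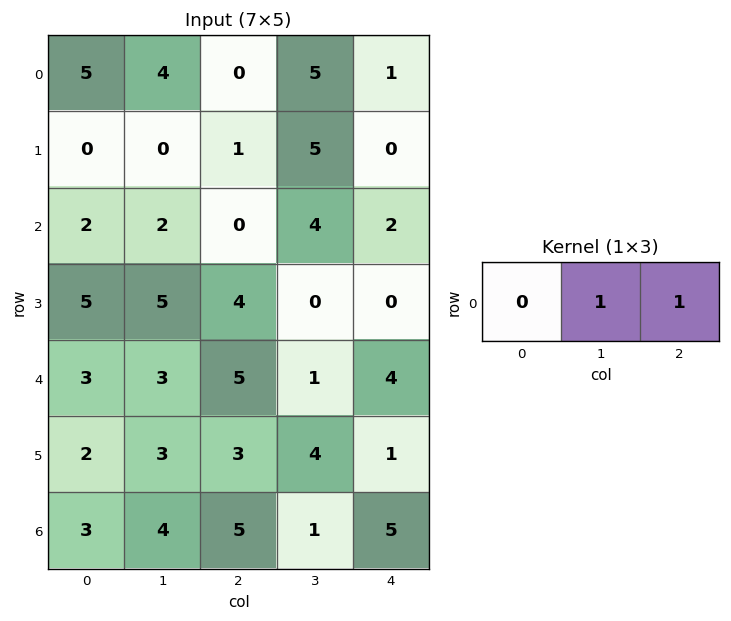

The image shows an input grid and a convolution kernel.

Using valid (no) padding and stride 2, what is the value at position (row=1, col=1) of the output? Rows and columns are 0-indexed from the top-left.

The receptive field on the input at this output position is [0 4 2]. Elementwise product with the kernel and sum: 4·1 + 2·1.

6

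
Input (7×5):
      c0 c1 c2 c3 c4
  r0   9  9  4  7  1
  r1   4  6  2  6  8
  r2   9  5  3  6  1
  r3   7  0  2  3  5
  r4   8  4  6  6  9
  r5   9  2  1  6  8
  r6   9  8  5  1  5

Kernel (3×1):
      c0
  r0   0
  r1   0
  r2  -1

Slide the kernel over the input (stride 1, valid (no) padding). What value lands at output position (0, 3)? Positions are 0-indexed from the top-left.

The receptive field on the input at this output position is [7 / 6 / 6]. Elementwise product with the kernel and sum: 6·-1.

-6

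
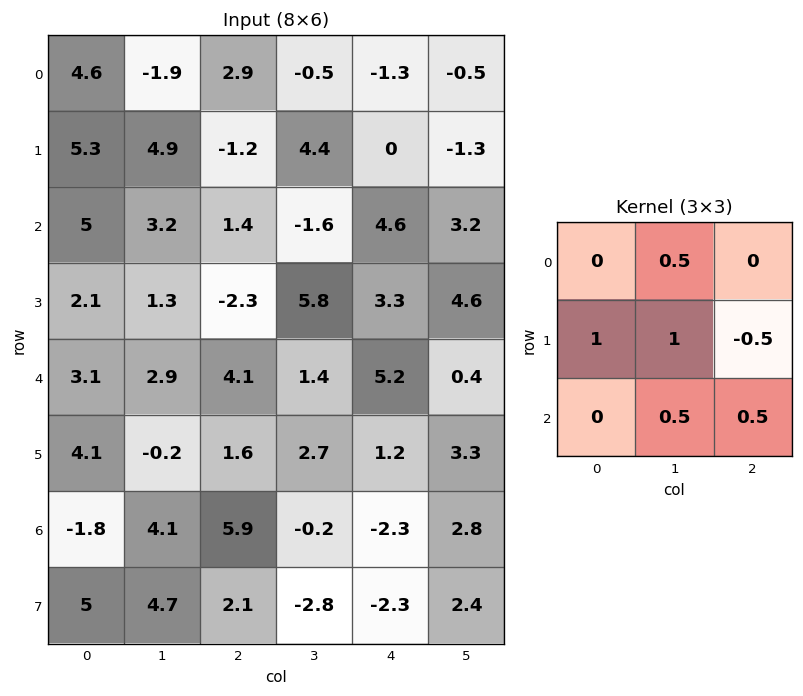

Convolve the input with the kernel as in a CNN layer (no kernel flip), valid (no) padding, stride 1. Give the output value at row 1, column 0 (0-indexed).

The receptive field on the input at this output position is [5.3 4.9 -1.2 / 5 3.2 1.4 / 2.1 1.3 -2.3]. Elementwise product with the kernel and sum: 4.9·0.5 + 5·1 + 3.2·1 + 1.4·-0.5 + 1.3·0.5 + -2.3·0.5.

9.45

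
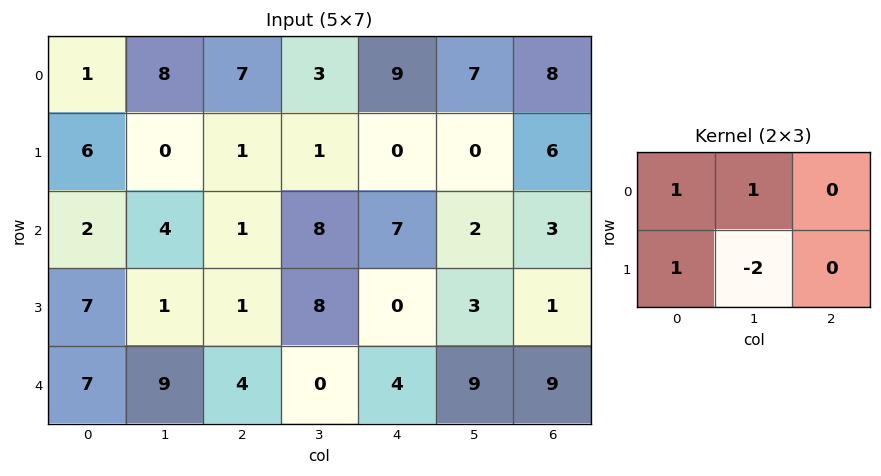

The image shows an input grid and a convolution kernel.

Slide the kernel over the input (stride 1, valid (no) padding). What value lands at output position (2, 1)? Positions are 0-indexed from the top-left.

The receptive field on the input at this output position is [4 1 8 / 1 1 8]. Elementwise product with the kernel and sum: 4·1 + 1·1 + 1·1 + 1·-2.

4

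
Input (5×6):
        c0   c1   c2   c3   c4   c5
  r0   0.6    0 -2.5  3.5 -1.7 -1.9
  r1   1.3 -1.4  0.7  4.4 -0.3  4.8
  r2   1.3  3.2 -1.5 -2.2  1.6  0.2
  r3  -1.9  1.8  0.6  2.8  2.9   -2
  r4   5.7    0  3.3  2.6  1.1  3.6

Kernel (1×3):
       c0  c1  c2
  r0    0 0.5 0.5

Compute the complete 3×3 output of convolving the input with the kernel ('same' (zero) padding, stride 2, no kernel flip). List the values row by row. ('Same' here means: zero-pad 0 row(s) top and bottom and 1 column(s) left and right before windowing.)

Output[0,0]: The receptive field on the zero-padded input at this output position is [0 0.6 0]. Elementwise product with the kernel and sum: 0.6·0.5 + 0·0.5.

0.3 0.5 -1.8
2.25 -1.85 0.9
2.85 2.95 2.35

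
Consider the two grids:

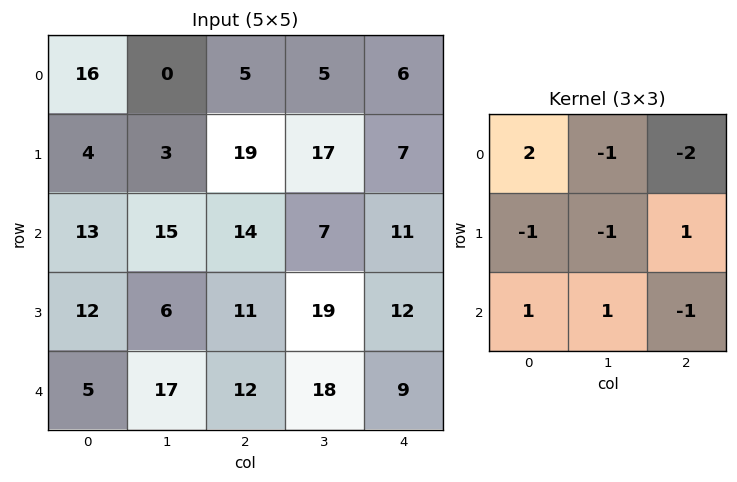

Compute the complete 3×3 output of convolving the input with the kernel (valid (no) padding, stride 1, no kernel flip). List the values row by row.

Output[0,0]: The receptive field on the input at this output position is [16 0 5 / 4 3 19 / 13 15 14]. Elementwise product with the kernel and sum: 16·2 + 0·-1 + 5·-2 + 4·-1 + 3·-1 + 19·1 + 13·1 + 15·1 + 14·-1.
Output[0,1]: The receptive field on the input at this output position is [0 5 5 / 3 19 17 / 15 14 7]. Elementwise product with the kernel and sum: 0·2 + 5·-1 + 5·-2 + 3·-1 + 19·-1 + 17·1 + 15·1 + 14·1 + 7·-1.

48 2 -26
-40 -71 15
-14 15 2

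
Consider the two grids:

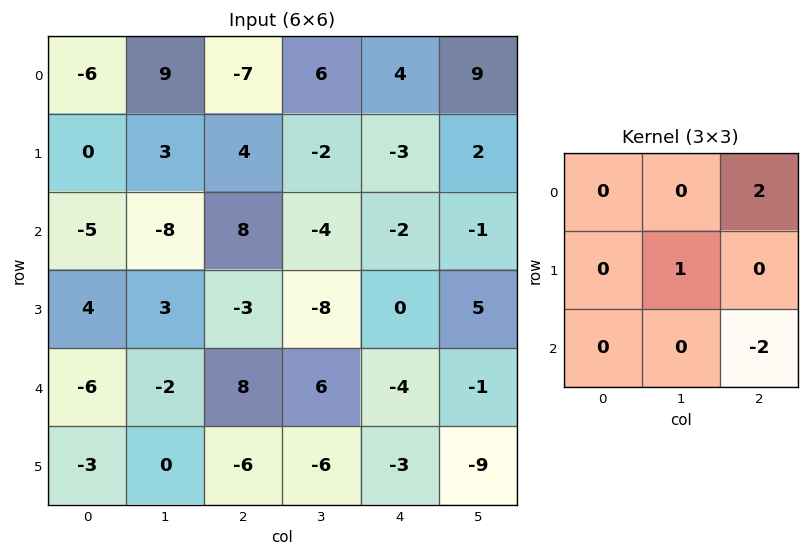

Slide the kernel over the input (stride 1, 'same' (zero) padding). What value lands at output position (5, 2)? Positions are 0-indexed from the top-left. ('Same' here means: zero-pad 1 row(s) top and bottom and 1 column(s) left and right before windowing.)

6

The receptive field on the zero-padded input at this output position is [-2 8 6 / 0 -6 -6 / 0 0 0]. Elementwise product with the kernel and sum: 6·2 + -6·1 + 0·-2.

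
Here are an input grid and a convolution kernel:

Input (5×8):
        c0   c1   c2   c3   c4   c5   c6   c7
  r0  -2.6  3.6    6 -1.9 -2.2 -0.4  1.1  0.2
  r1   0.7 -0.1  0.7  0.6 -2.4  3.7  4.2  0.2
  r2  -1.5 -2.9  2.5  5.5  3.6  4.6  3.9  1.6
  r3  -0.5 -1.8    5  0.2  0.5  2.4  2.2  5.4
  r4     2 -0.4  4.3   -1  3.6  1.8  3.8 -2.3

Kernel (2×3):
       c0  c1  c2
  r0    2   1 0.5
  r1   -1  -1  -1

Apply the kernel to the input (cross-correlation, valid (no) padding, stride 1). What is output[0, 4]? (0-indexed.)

-9.75

The receptive field on the input at this output position is [-2.2 -0.4 1.1 / -2.4 3.7 4.2]. Elementwise product with the kernel and sum: -2.2·2 + -0.4·1 + 1.1·0.5 + -2.4·-1 + 3.7·-1 + 4.2·-1.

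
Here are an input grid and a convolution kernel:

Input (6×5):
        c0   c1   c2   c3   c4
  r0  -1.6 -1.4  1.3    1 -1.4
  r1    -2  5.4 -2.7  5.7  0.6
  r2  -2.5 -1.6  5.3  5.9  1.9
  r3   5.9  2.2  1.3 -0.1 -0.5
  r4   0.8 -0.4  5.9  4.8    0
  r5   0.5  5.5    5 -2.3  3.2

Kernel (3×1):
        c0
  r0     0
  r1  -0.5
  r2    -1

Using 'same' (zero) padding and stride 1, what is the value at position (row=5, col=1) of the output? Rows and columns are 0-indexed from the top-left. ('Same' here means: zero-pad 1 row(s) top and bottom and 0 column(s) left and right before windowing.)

-2.75

The receptive field on the zero-padded input at this output position is [-0.4 / 5.5 / 0]. Elementwise product with the kernel and sum: 5.5·-0.5 + 0·-1.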